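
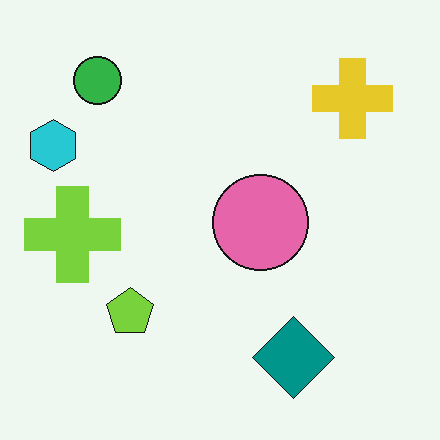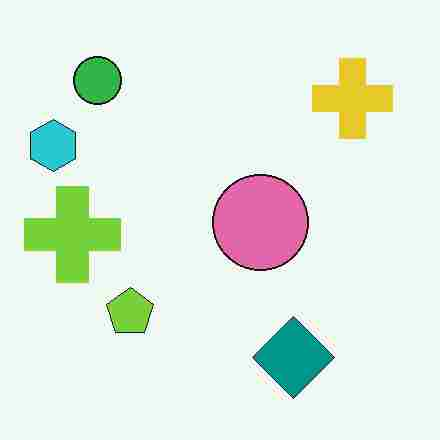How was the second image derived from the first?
Degraded with heavy JPEG compression.

Blocky 8×8 compression artifacts appear around shape edges and the flat background shows ringing — characteristic JPEG degradation.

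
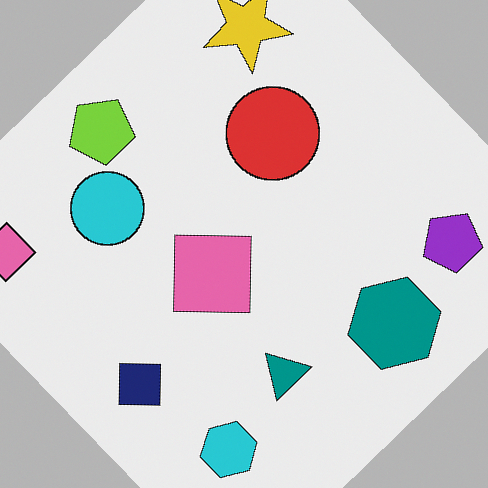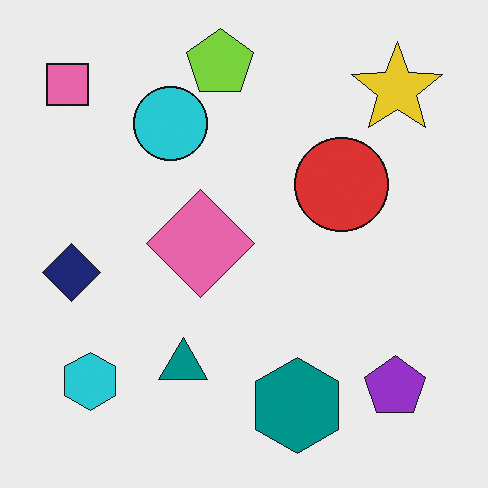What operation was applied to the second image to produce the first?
The first image is the second rotated counter-clockwise by a large amount — several tens of degrees.

Every shape is tilted by the same angle and the image corners show triangular fill wedges — a whole-image rotation by a non-right angle.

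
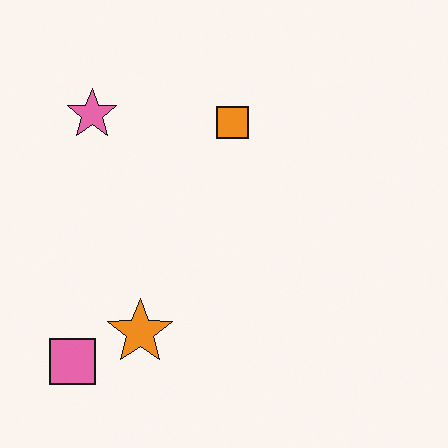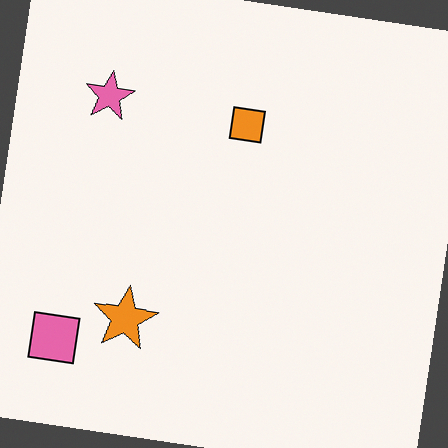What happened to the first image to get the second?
The transformation is: rotated clockwise by a slight angle.

Every shape is tilted by the same angle and the image corners show triangular fill wedges — a whole-image rotation by a non-right angle.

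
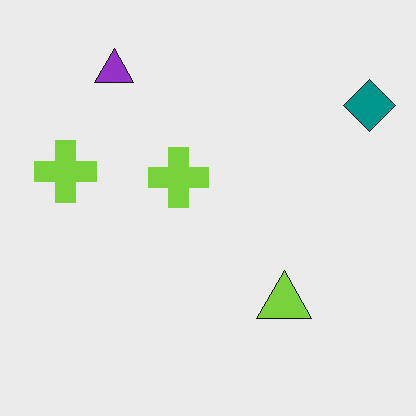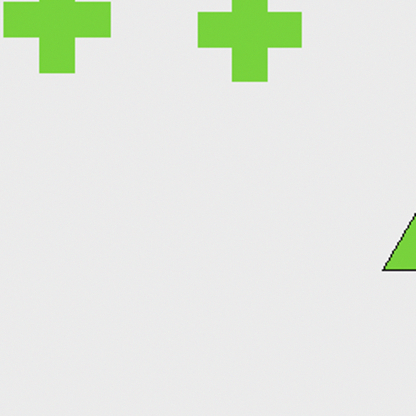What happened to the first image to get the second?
The image was cropped tightly and scaled back up.

The visible shapes are larger and the field of view is narrower; shapes near the original edges may be partly or wholly outside the frame — a crop-and-rescale.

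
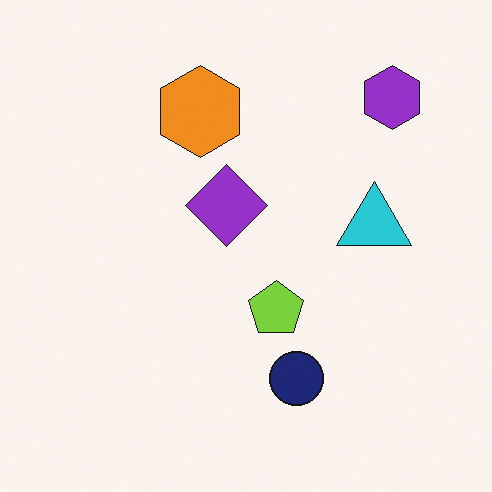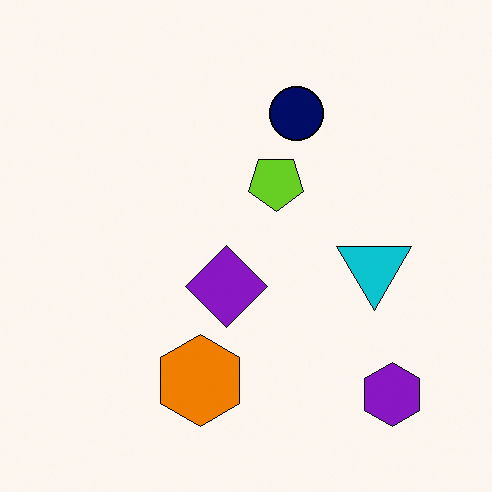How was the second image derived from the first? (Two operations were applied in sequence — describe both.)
This is the original image flipped vertically (top ↔ bottom), then given slightly increased contrast.

The purple hexagon is in the top-right of the first image and the bottom-right of the second — shapes on opposite sides of the horizontal midline have swapped in a mirror flip. Tones are pushed away from mid-grey across the whole image — a global contrast change.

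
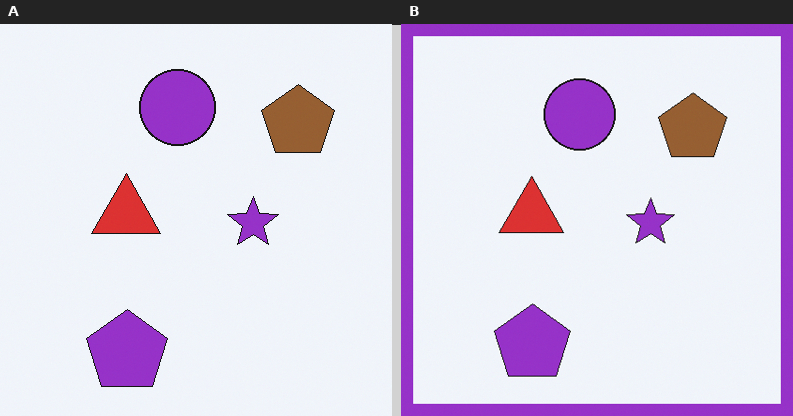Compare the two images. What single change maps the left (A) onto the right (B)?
The right (B) image is the left (A) framed with a purple border.

A solid purple frame runs around the edge of the right (B) image, with the content slightly shrunk inside it.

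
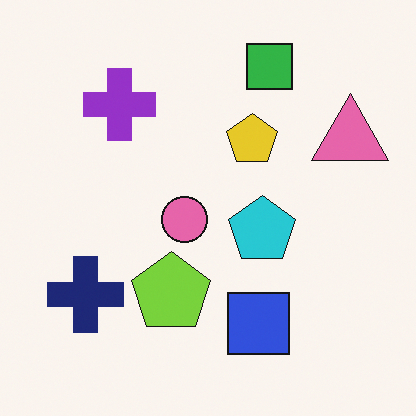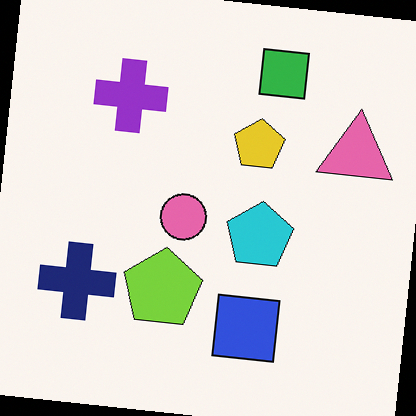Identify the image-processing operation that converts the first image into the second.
The second image is the first rotated clockwise by a small amount.

Every shape is tilted by the same angle and the image corners show triangular fill wedges — a whole-image rotation by a non-right angle.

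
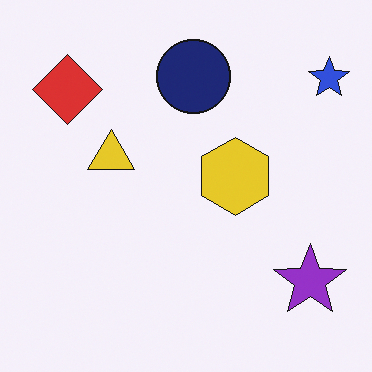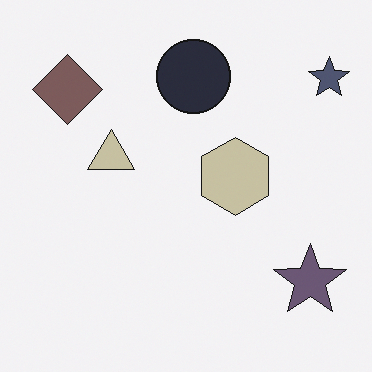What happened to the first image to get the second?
The second image is the first made much more muted (saturation change).

All colors are more muted and greyish — a global saturation change.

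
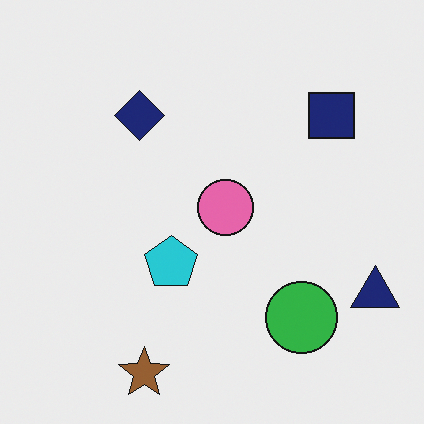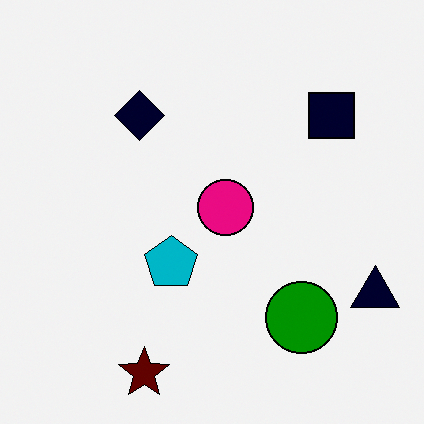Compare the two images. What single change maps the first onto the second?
This is the original image given much higher contrast.

Tones are pushed away from mid-grey across the whole image — a global contrast change.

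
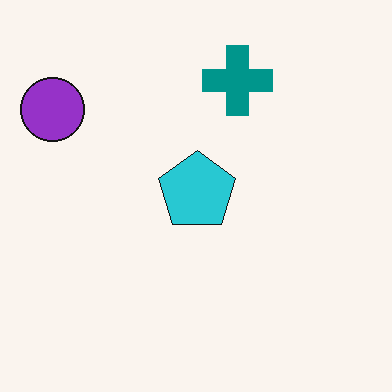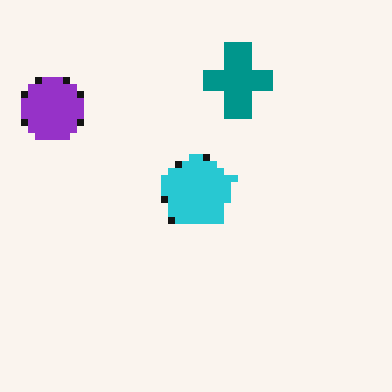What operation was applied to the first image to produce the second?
Pixelated into visible square blocks.

Shapes are reduced to large square blocks; fine edges and outlines are lost — a downscale-then-upscale (mosaic) effect.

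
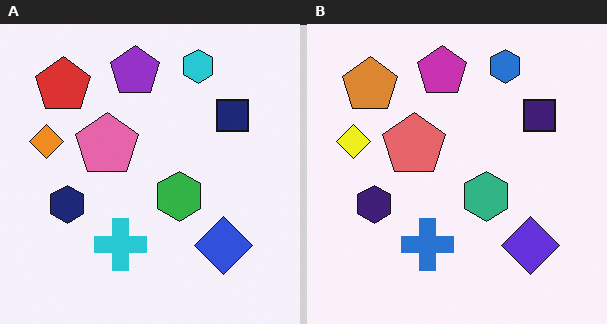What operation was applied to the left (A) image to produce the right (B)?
The transformation is: hue-shifted slightly.

Every shape's color has rotated by the same amount around the hue wheel — a uniform hue shift.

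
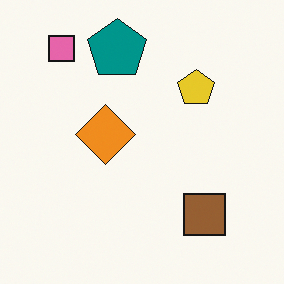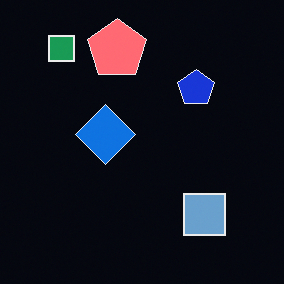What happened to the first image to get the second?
The image was color-inverted (negative).

The light background has become dark and every shape's color is its complement — a photographic negative.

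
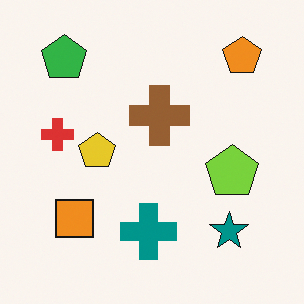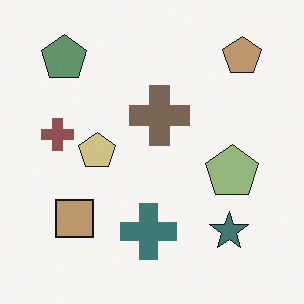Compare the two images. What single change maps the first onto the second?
This is the original image made much more muted (saturation change).

All colors are more muted and greyish — a global saturation change.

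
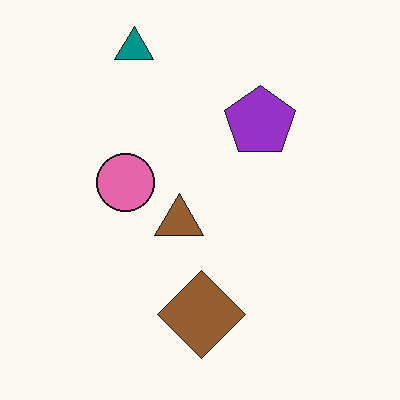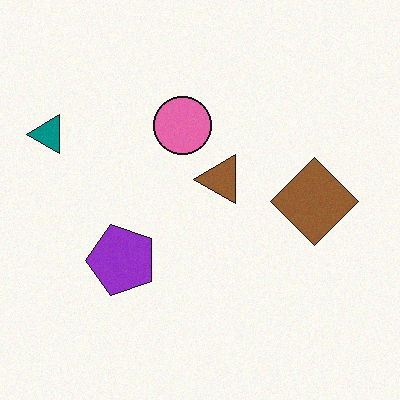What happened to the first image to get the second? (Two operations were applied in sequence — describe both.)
The image was transposed (reflected across the top-left ↔ bottom-right diagonal), then degraded with subtle gaussian noise.

Shapes have swapped their row and column positions — what was in the top-right is now in the bottom-left — a diagonal reflection. Random speckle covers the whole image, including the flat background.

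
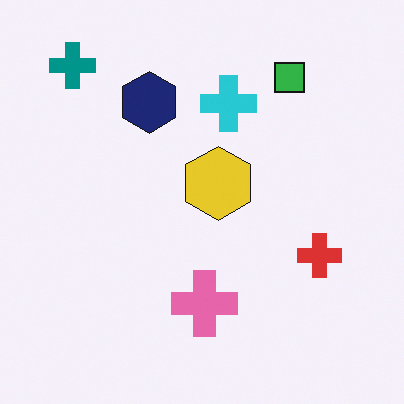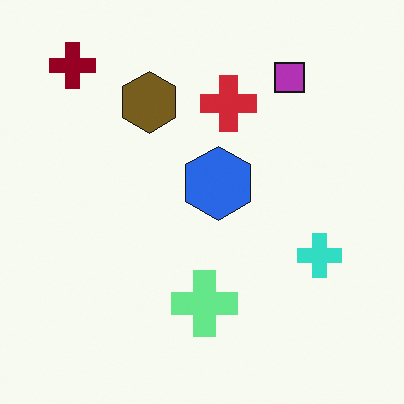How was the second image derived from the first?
The second image is the first hue-shifted by a large amount.

Every shape's color has rotated by the same amount around the hue wheel — a uniform hue shift.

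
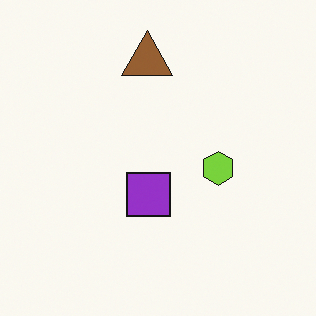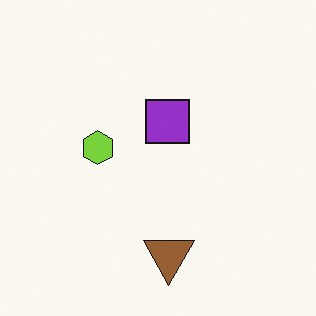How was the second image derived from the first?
The second image is the first rotated 180°.

The brown triangle sits in the top of the first image and the bottom of the second — consistent with a whole-image 180° rotation.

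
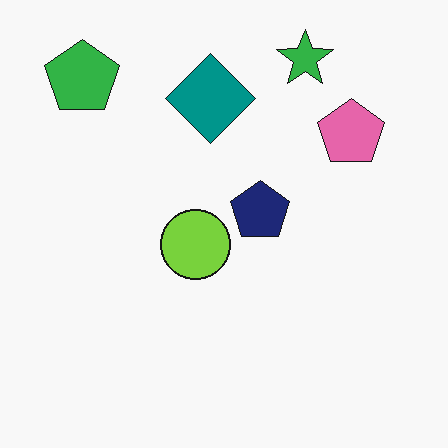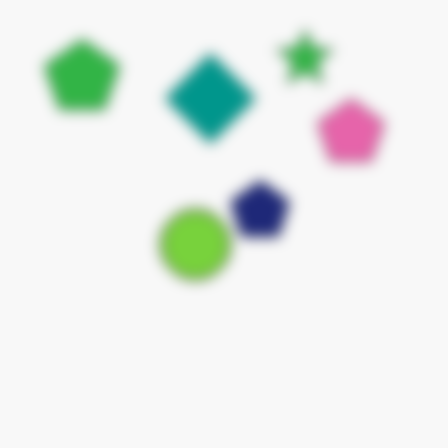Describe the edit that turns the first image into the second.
It was heavily blurred.

Shape edges and outlines are uniformly softened across the whole image.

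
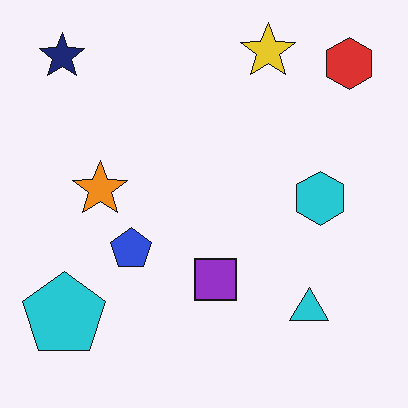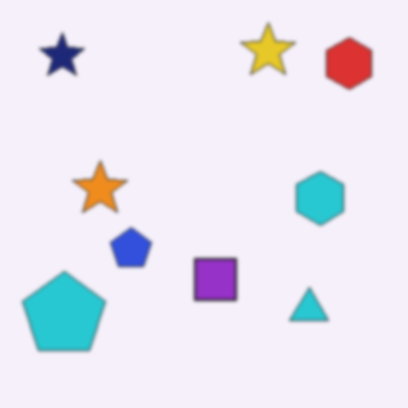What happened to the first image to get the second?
The second image is the first slightly softened.

Shape edges and outlines are uniformly softened across the whole image.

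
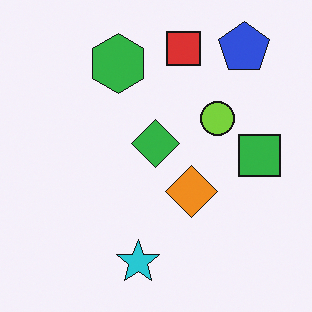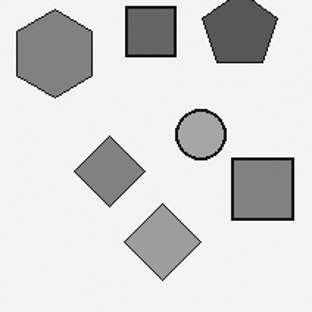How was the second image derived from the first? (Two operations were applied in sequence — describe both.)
Converted to grayscale, then cropped slightly and scaled back up.

All color is removed — every shape is now a shade of grey. The visible shapes are larger and the field of view is narrower; shapes near the original edges may be partly or wholly outside the frame — a crop-and-rescale.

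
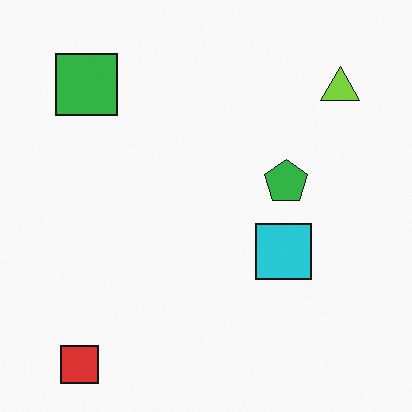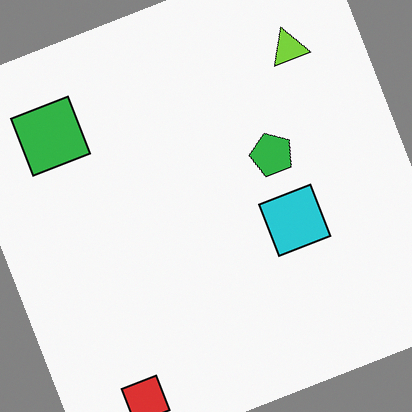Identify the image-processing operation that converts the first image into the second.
It was rotated counter-clockwise by a clearly visible amount.

Every shape is tilted by the same angle and the image corners show triangular fill wedges — a whole-image rotation by a non-right angle.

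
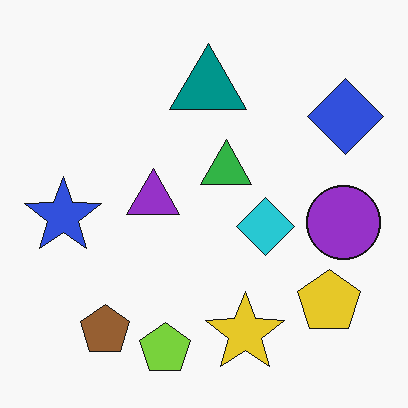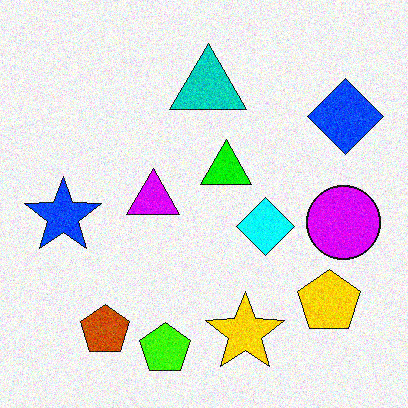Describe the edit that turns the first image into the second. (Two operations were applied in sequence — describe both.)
It was made much more vivid (saturation change), then degraded with moderate additive noise.

All colors are more vivid — a global saturation change. Random speckle covers the whole image, including the flat background.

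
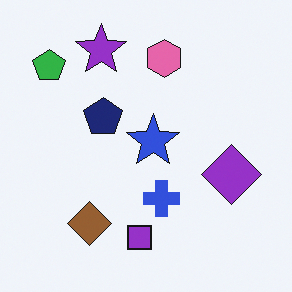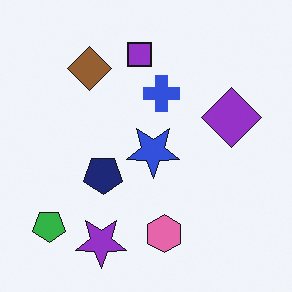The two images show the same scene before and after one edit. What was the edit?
This is the original image flipped vertically (top ↔ bottom).

The purple star is in the top of the first image and the bottom of the second — shapes on opposite sides of the horizontal midline have swapped in a mirror flip.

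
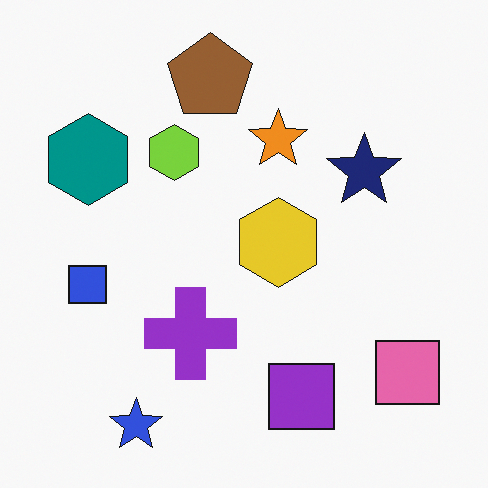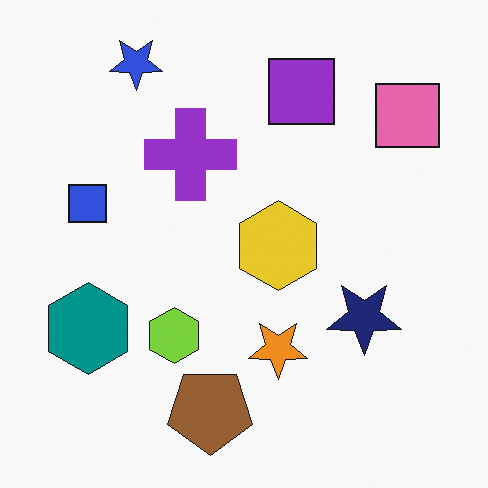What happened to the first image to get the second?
It was flipped vertically (top ↔ bottom).

The blue star is in the bottom-left of the first image and the top-left of the second — shapes on opposite sides of the horizontal midline have swapped in a mirror flip.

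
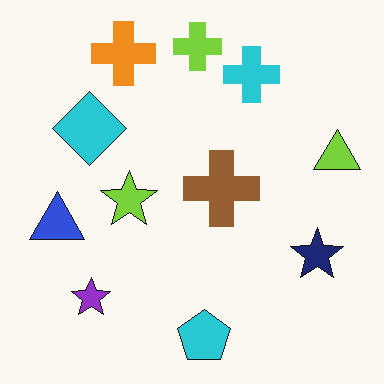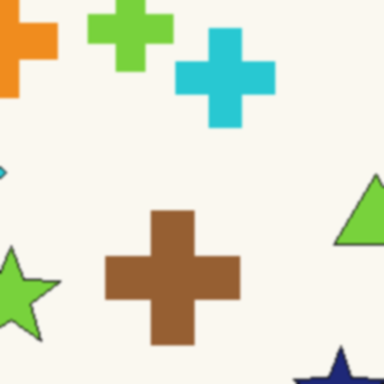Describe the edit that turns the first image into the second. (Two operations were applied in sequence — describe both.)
Cropped tightly and scaled back up, then lightly blurred.

The visible shapes are larger and the field of view is narrower; shapes near the original edges may be partly or wholly outside the frame — a crop-and-rescale. Shape edges and outlines are uniformly softened across the whole image.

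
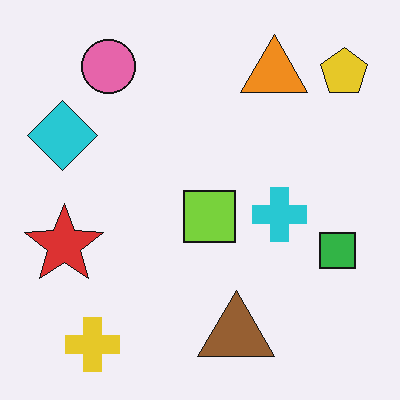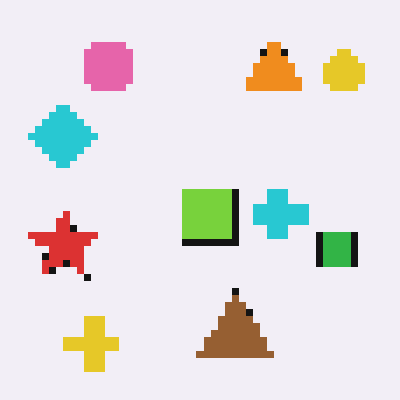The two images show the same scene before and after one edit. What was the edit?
It was moderately pixelated.

Shapes are reduced to large square blocks; fine edges and outlines are lost — a downscale-then-upscale (mosaic) effect.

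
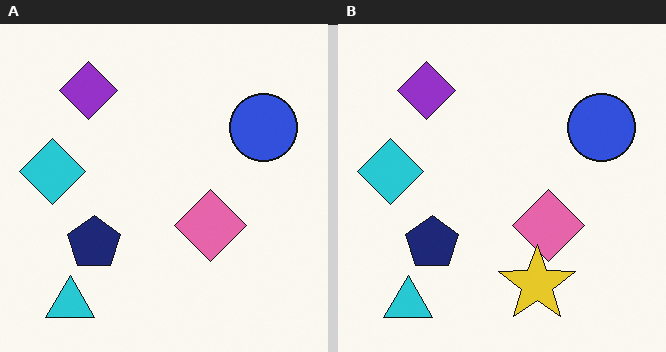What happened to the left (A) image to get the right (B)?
Overlaid with an additional yellow star.

A yellow star appears in the right (B) image that is absent from the left (A).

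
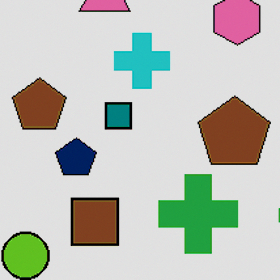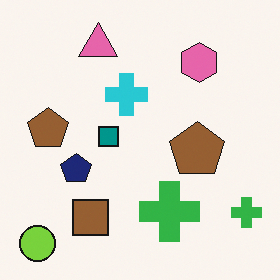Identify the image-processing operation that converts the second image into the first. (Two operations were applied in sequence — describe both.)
It was cropped slightly and scaled back up, then posterized to a reduced palette.

The visible shapes are larger and the field of view is narrower; shapes near the original edges may be partly or wholly outside the frame — a crop-and-rescale. Each flat color has snapped to a coarser quantized level — most visibly, the near-white background has dropped to a flat grey.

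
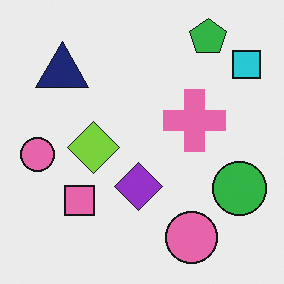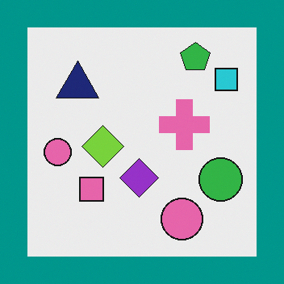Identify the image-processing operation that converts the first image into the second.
The second image is the first framed with a teal border.

A solid teal frame runs around the edge of the second image, with the content slightly shrunk inside it.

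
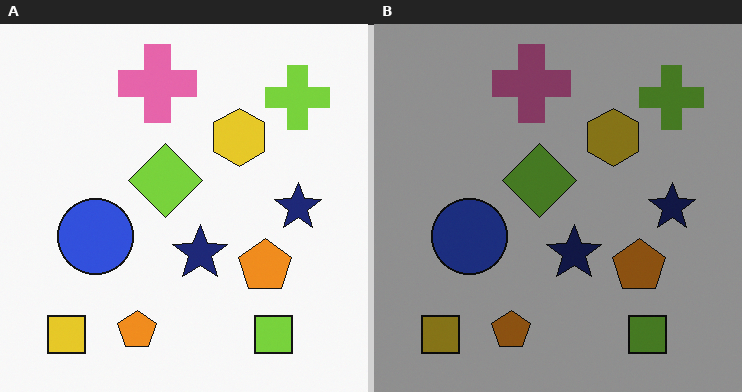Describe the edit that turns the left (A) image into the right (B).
It was substantially darkened.

Every pixel — background and shapes alike — is uniformly darkened.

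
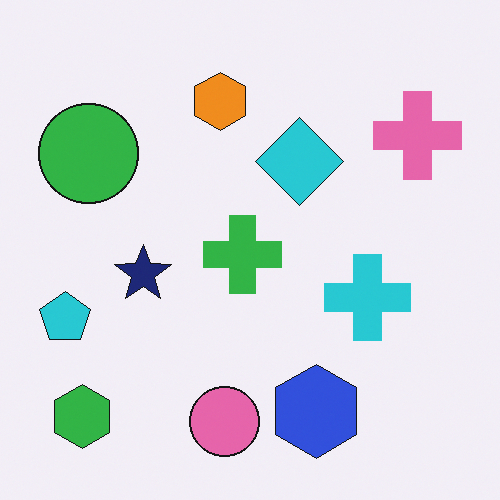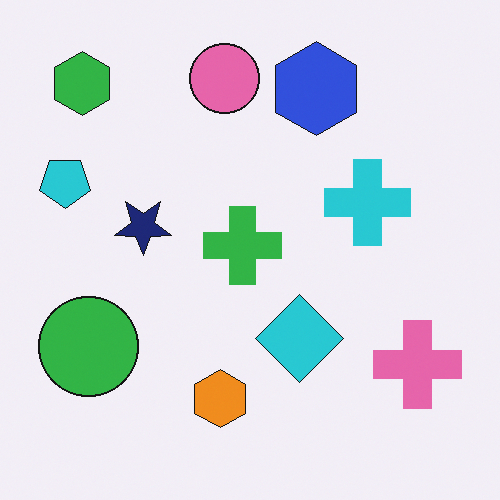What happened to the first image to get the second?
The transformation is: flipped vertically (top ↔ bottom).

The pink circle is in the bottom of the first image and the top of the second — shapes on opposite sides of the horizontal midline have swapped in a mirror flip.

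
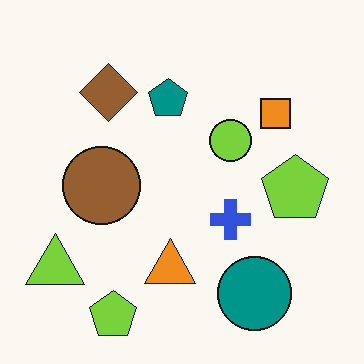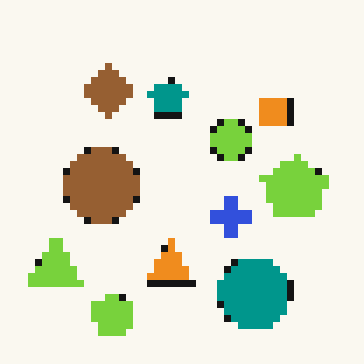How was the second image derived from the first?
The transformation is: pixelated into visible square blocks.

Shapes are reduced to large square blocks; fine edges and outlines are lost — a downscale-then-upscale (mosaic) effect.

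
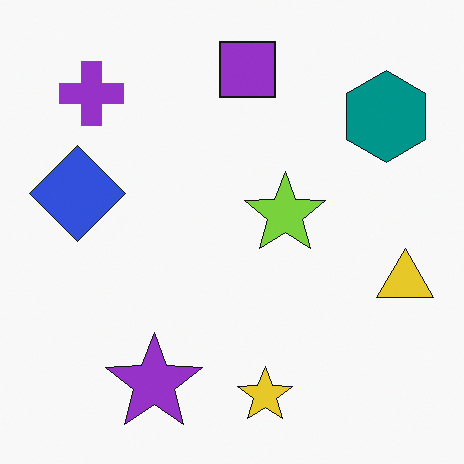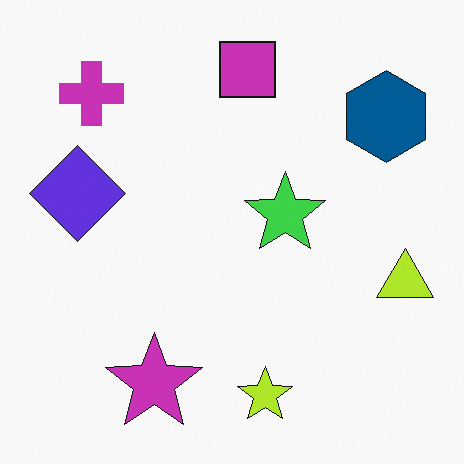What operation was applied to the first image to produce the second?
It was hue-shifted by a small amount.

Every shape's color has rotated by the same amount around the hue wheel — a uniform hue shift.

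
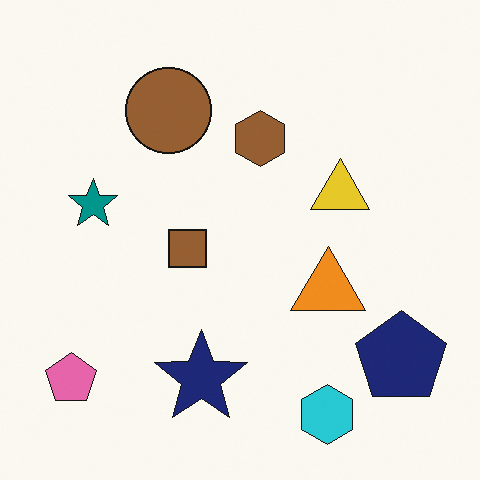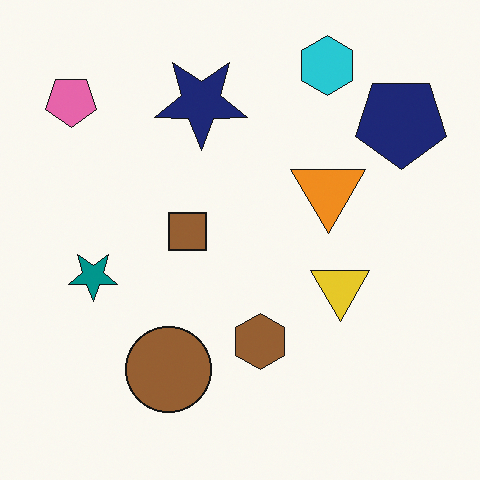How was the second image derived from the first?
This is the original image flipped vertically (top ↔ bottom).

The cyan hexagon is in the bottom-right of the first image and the top-right of the second — shapes on opposite sides of the horizontal midline have swapped in a mirror flip.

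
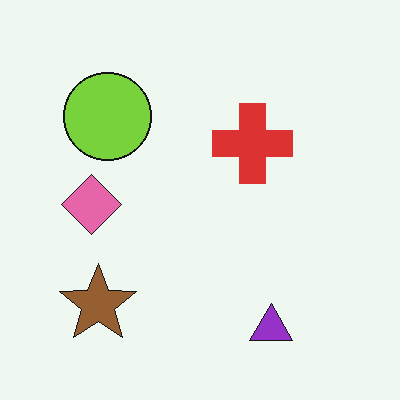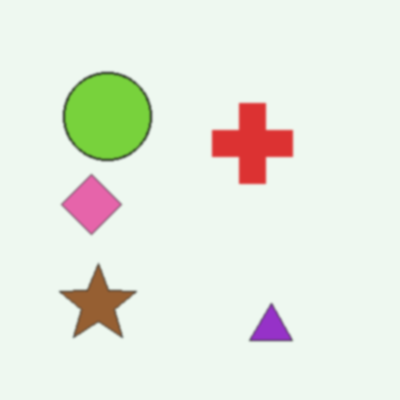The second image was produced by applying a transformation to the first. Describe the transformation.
The second image is the first lightly blurred.

Shape edges and outlines are uniformly softened across the whole image.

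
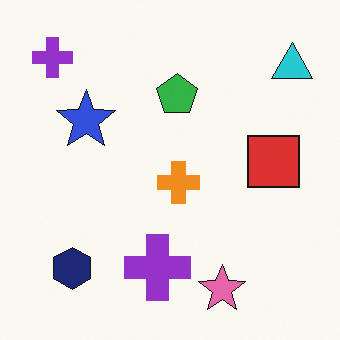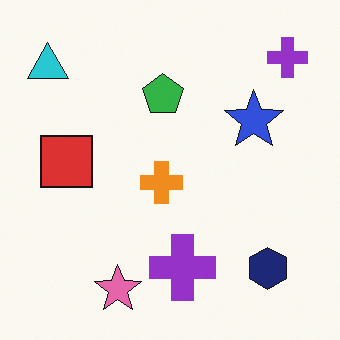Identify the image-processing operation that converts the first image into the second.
Flipped horizontally (left ↔ right).

The cyan triangle is in the top-right of the first image and the top-left of the second — shapes on opposite sides of the vertical midline have swapped in a mirror flip.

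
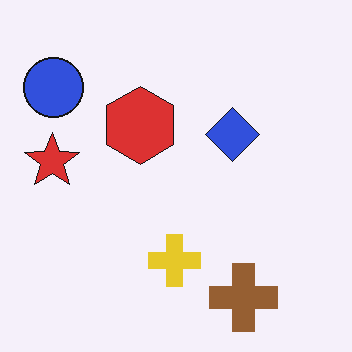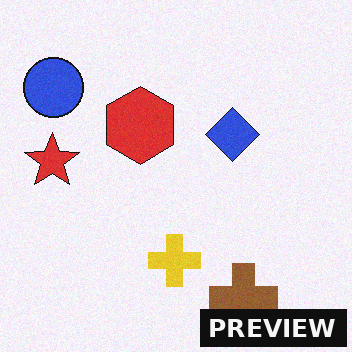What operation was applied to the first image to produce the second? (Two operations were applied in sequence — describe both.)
The second image is the first degraded with a light layer of grain, then watermarked with the text "PREVIEW" in the lower-right corner.

Random speckle covers the whole image, including the flat background. A dark label reading "PREVIEW" appears in the lower-right corner.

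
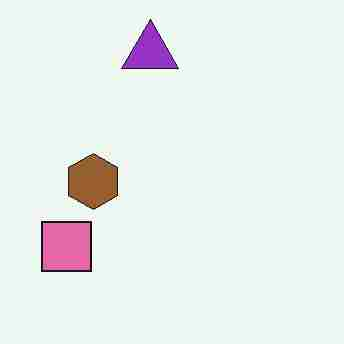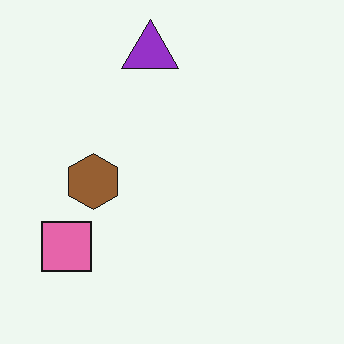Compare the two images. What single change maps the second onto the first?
The first image is the second heavily JPEG-compressed with obvious blocking artifacts.

Blocky 8×8 compression artifacts appear around shape edges and the flat background shows ringing — characteristic JPEG degradation.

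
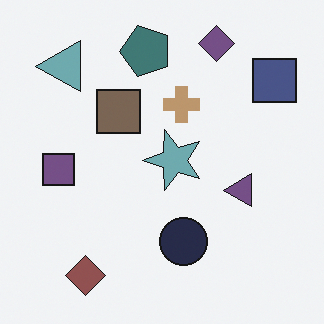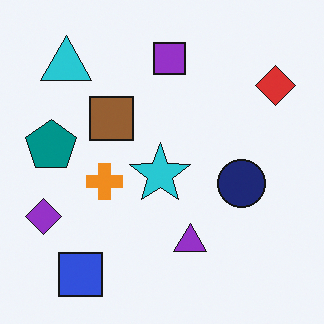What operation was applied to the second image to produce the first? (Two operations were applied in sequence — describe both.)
The first image is the second transposed (reflected across the top-left ↔ bottom-right diagonal), then made much more muted (saturation change).

Shapes have swapped their row and column positions — what was in the top-right is now in the bottom-left — a diagonal reflection. All colors are more muted and greyish — a global saturation change.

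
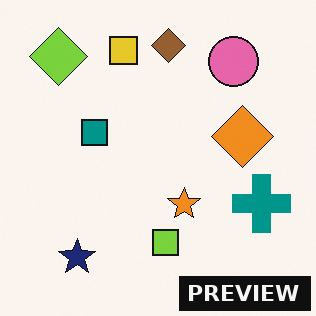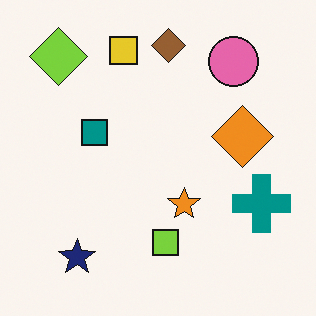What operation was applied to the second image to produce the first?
The first image is the second watermarked with the text "PREVIEW" in the lower-right corner.

A dark label reading "PREVIEW" appears in the lower-right corner.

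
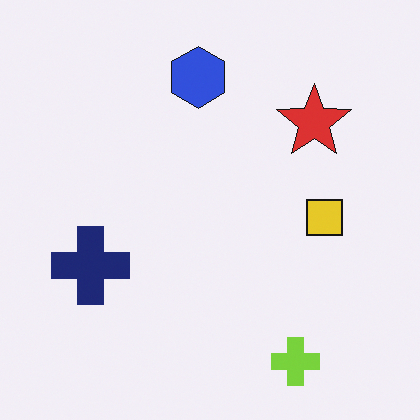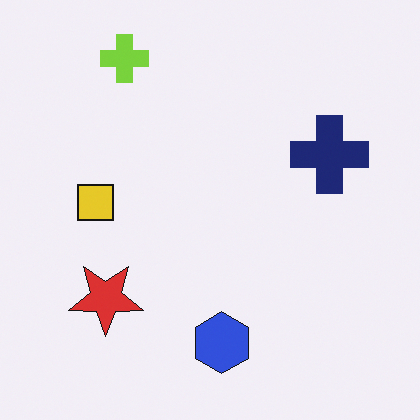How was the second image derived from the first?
Rotated 180°.

The lime cross sits in the bottom-right of the first image and the top-left of the second — consistent with a whole-image 180° rotation.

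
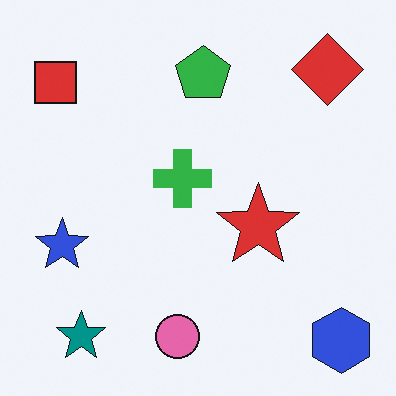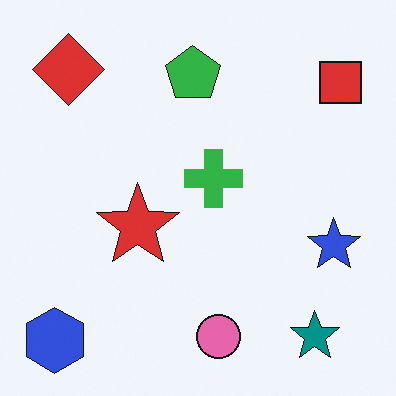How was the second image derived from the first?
The transformation is: flipped horizontally (left ↔ right).

The red square is in the top-left of the first image and the top-right of the second — shapes on opposite sides of the vertical midline have swapped in a mirror flip.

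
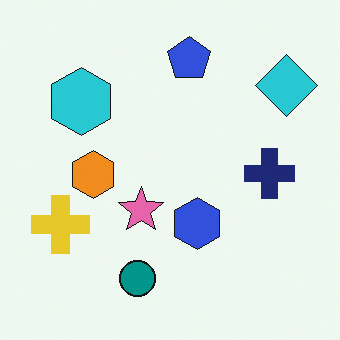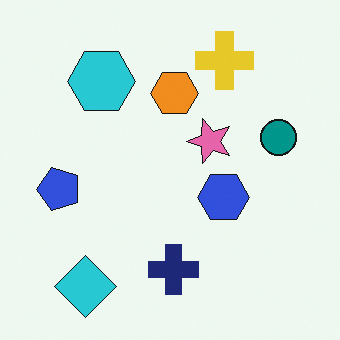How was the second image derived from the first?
The transformation is: transposed (reflected across the top-left ↔ bottom-right diagonal).

Shapes have swapped their row and column positions — what was in the top-right is now in the bottom-left — a diagonal reflection.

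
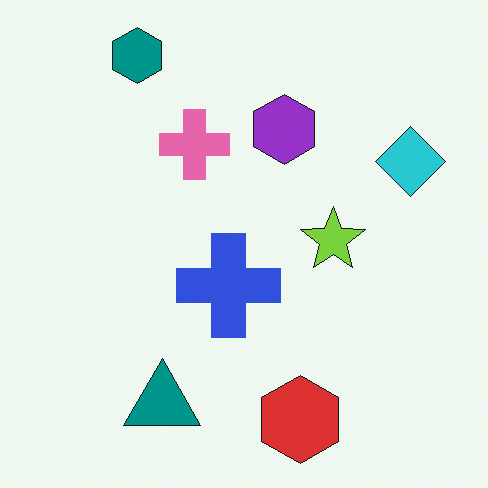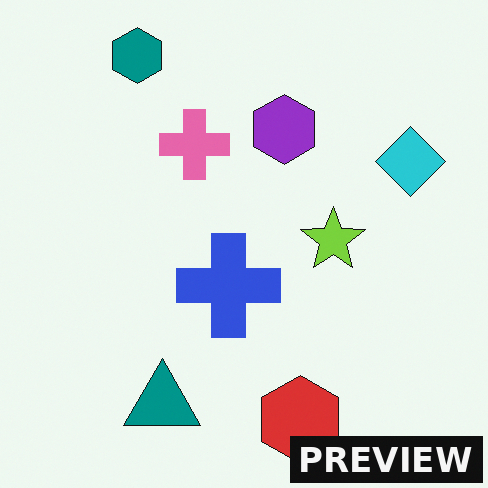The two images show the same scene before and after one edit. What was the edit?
It was watermarked with the text "PREVIEW" in the lower-right corner.

A dark label reading "PREVIEW" appears in the lower-right corner.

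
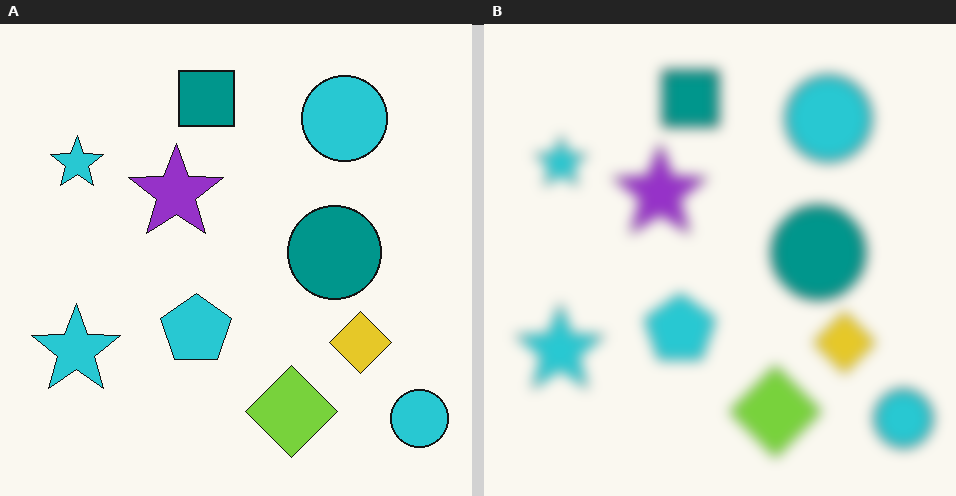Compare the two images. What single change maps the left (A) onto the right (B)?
The transformation is: heavily blurred.

Shape edges and outlines are uniformly softened across the whole image.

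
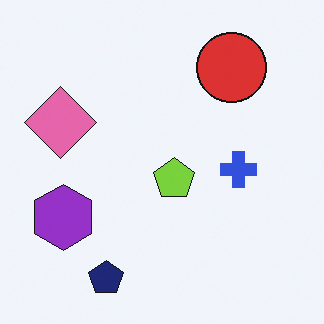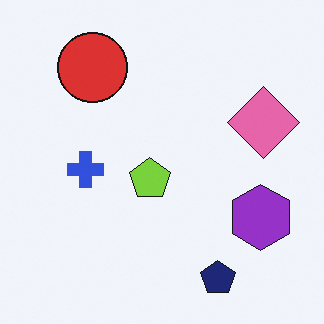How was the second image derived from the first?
The image was flipped horizontally (left ↔ right).

The pink diamond is in the left of the first image and the right of the second — shapes on opposite sides of the vertical midline have swapped in a mirror flip.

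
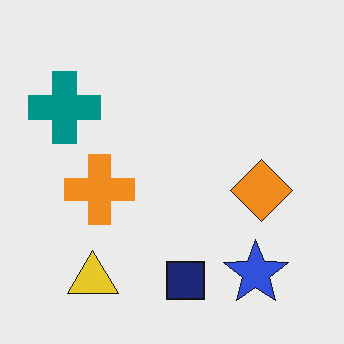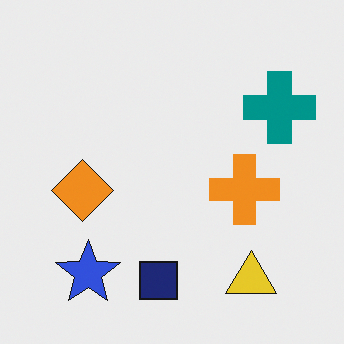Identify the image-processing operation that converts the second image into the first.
Flipped horizontally (left ↔ right).

The teal cross is in the top-right of the second image and the top-left of the first — shapes on opposite sides of the vertical midline have swapped in a mirror flip.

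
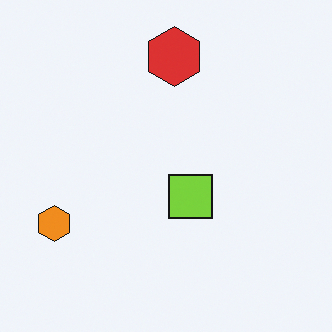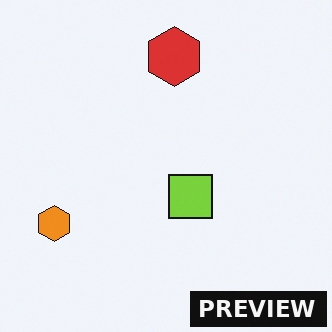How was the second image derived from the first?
Watermarked with the text "PREVIEW" in the lower-right corner.

A dark label reading "PREVIEW" appears in the lower-right corner.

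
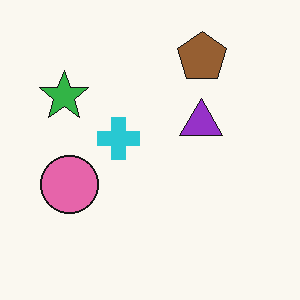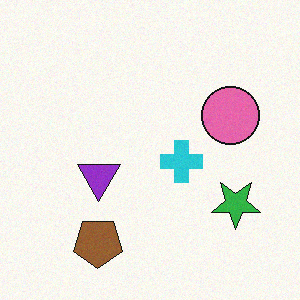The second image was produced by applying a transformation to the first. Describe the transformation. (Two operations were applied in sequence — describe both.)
The transformation is: rotated 180°, then degraded with subtle gaussian noise.

The brown pentagon sits in the top-right of the first image and the bottom-left of the second — consistent with a whole-image 180° rotation. Random speckle covers the whole image, including the flat background.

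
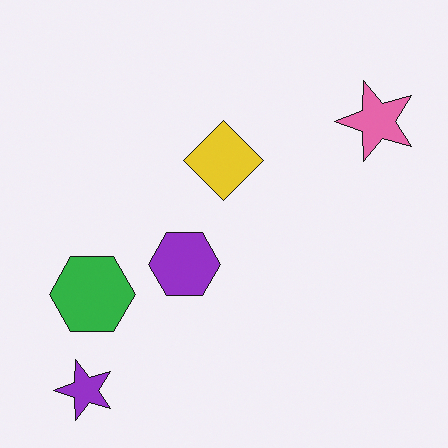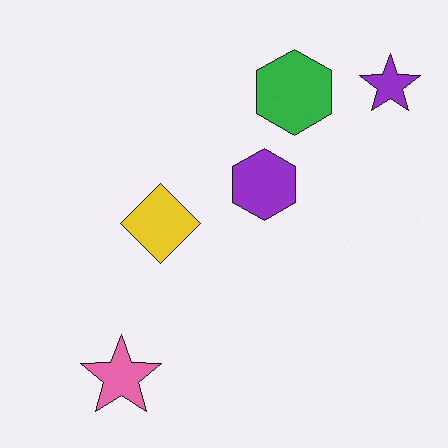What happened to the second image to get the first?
This is the original image transposed (reflected across the top-left ↔ bottom-right diagonal).

Shapes have swapped their row and column positions — what was in the top-right is now in the bottom-left — a diagonal reflection.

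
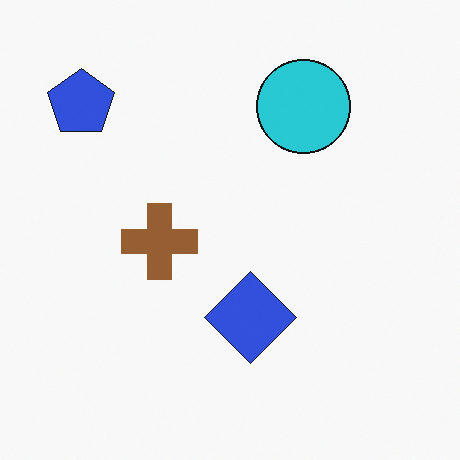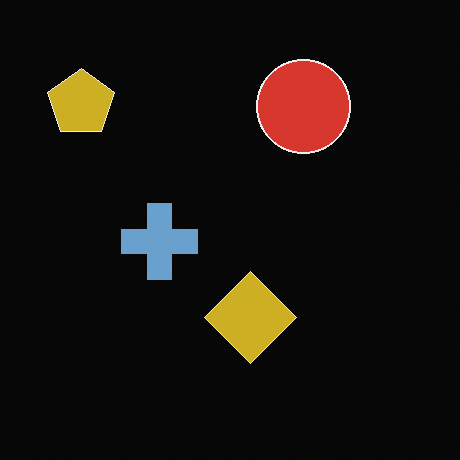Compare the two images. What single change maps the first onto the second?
Color-inverted (negative).

The light background has become dark and every shape's color is its complement — a photographic negative.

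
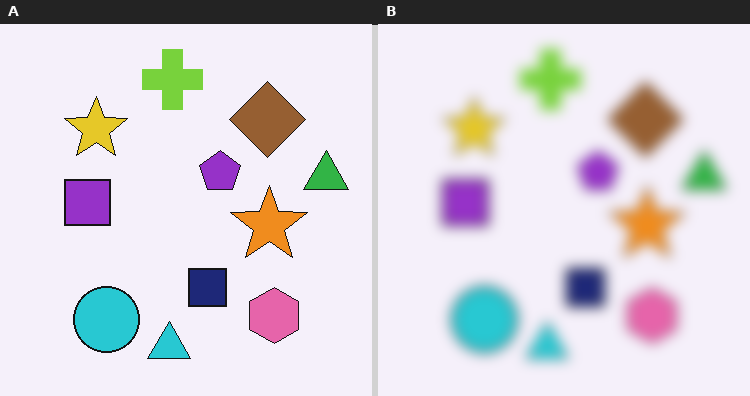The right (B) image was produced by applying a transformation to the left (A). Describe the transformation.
The transformation is: strongly gaussian-blurred.

Shape edges and outlines are uniformly softened across the whole image.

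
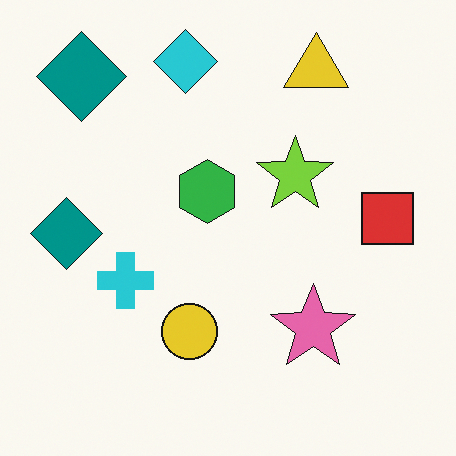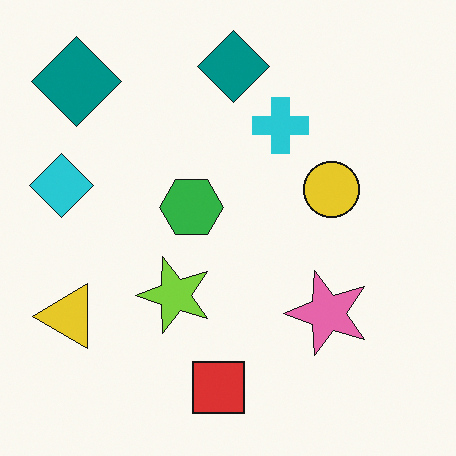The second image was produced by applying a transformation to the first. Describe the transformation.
Transposed (reflected across the top-left ↔ bottom-right diagonal).

Shapes have swapped their row and column positions — what was in the top-right is now in the bottom-left — a diagonal reflection.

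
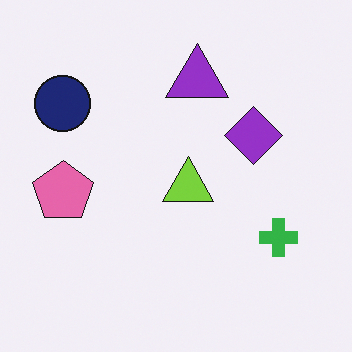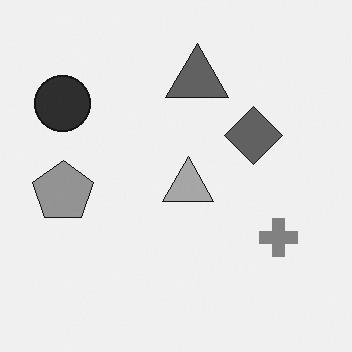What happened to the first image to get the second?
This is the original image converted to grayscale.

All color is removed — every shape is now a shade of grey.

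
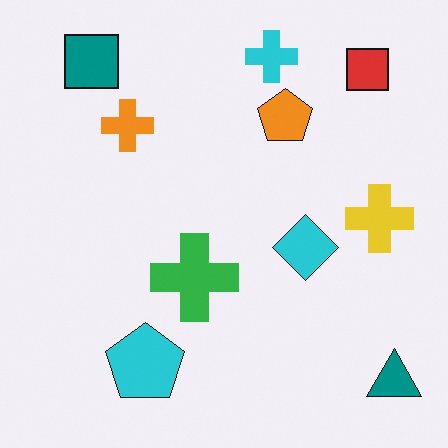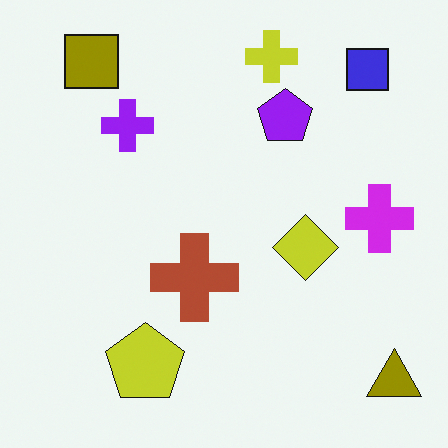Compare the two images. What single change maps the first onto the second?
This is the original image hue-shifted by a large amount.

Every shape's color has rotated by the same amount around the hue wheel — a uniform hue shift.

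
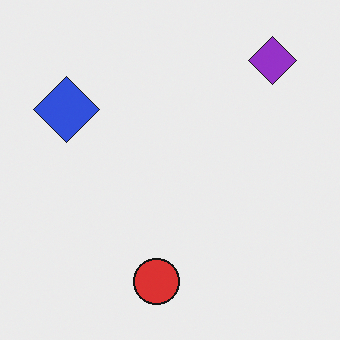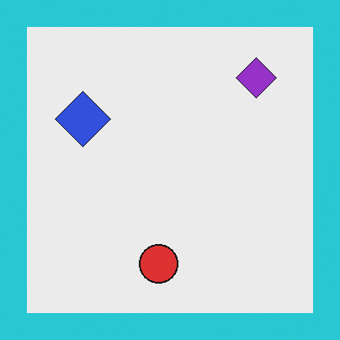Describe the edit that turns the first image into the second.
The second image is the first framed with a cyan border.

A solid cyan frame runs around the edge of the second image, with the content slightly shrunk inside it.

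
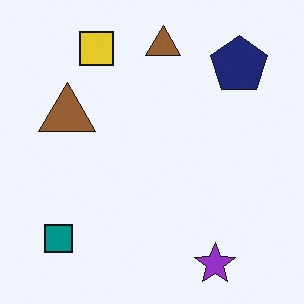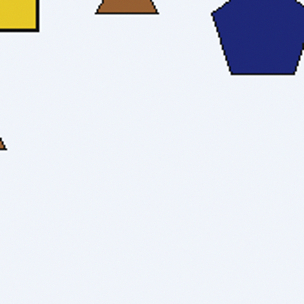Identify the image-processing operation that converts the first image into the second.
The transformation is: cropped to a noticeably smaller region and rescaled.

The visible shapes are larger and the field of view is narrower; shapes near the original edges may be partly or wholly outside the frame — a crop-and-rescale.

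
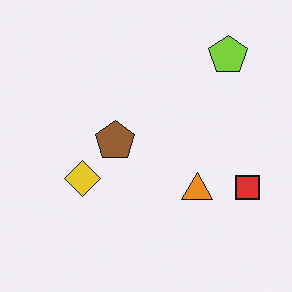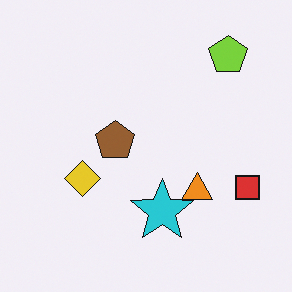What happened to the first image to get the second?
Overlaid with an additional cyan star.

A cyan star appears in the second image that is absent from the first.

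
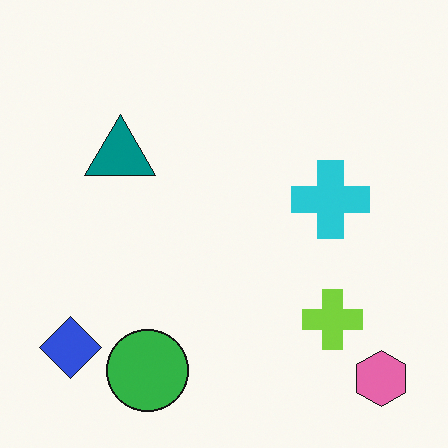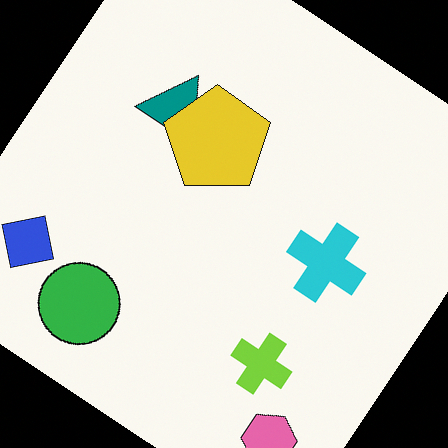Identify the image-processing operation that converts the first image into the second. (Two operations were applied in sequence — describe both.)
The image was rotated clockwise by a large amount — several tens of degrees, then overlaid with an additional yellow pentagon.

Every shape is tilted by the same angle and the image corners show triangular fill wedges — a whole-image rotation by a non-right angle. A yellow pentagon appears in the second image that is absent from the first.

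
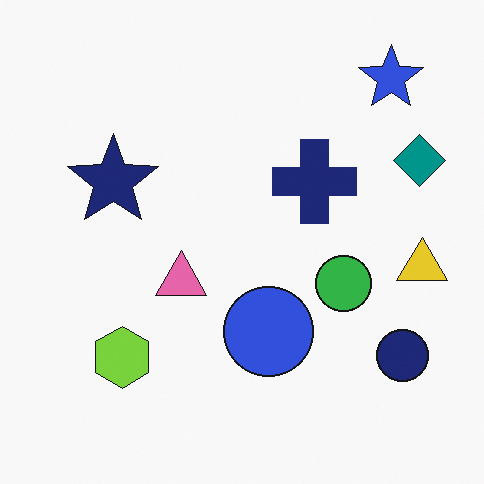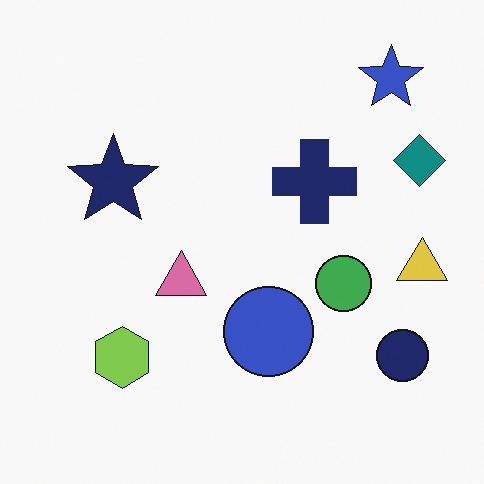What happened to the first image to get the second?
The transformation is: slightly desaturated.

All colors are more muted and greyish — a global saturation change.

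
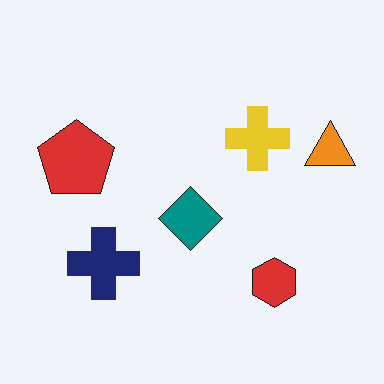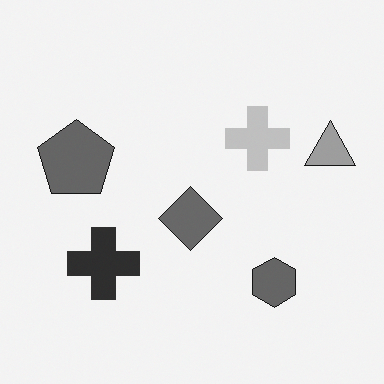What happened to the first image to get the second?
It was converted to grayscale.

All color is removed — every shape is now a shade of grey.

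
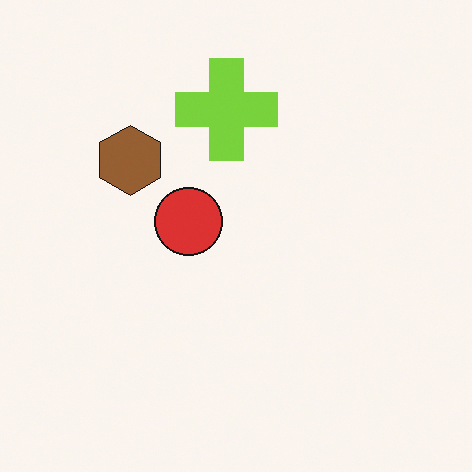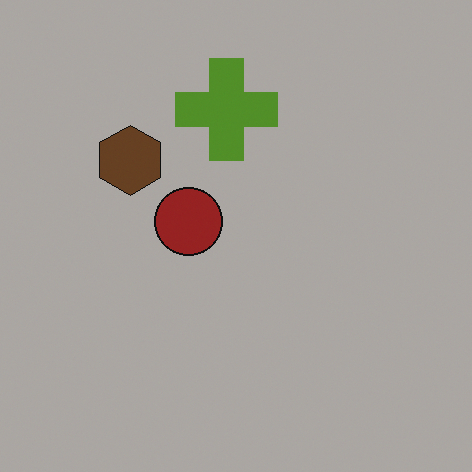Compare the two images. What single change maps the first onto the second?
The second image is the first darkened a lot.

Every pixel — background and shapes alike — is uniformly darkened.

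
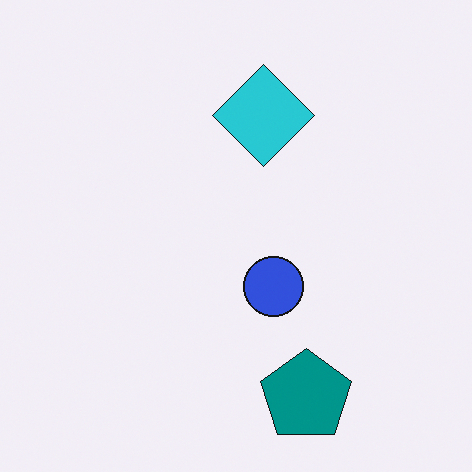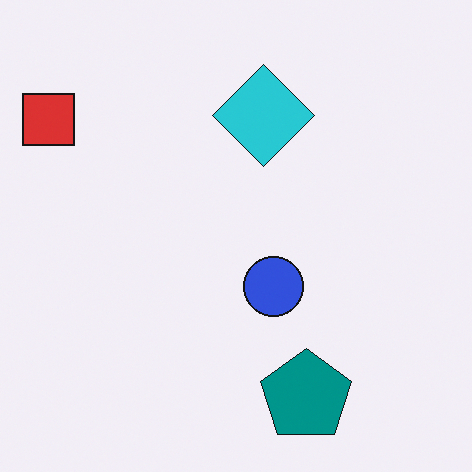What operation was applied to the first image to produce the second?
This is the original image overlaid with an additional red square.

A red square appears in the second image that is absent from the first.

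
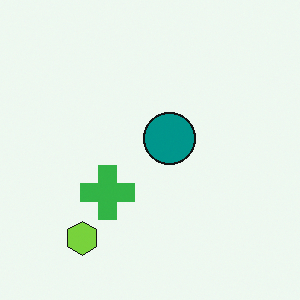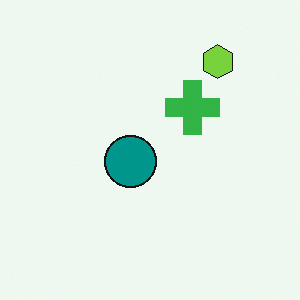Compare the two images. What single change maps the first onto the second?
The second image is the first rotated 180°.

The lime hexagon sits in the bottom-left of the first image and the top-right of the second — consistent with a whole-image 180° rotation.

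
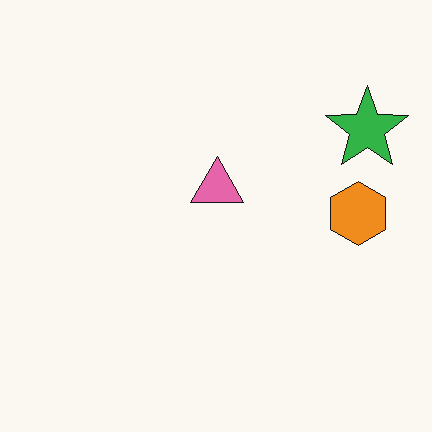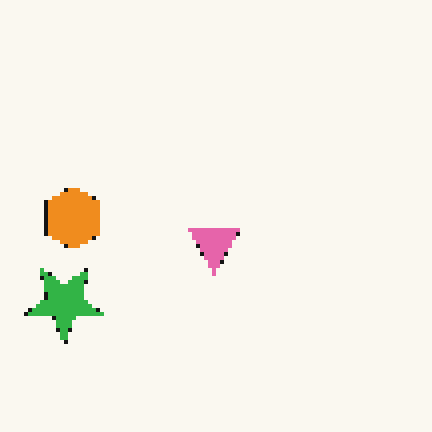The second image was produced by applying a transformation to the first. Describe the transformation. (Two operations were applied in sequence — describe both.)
The second image is the first rotated 180°, then mildly pixelated.

The green star sits in the top-right of the first image and the bottom-left of the second — consistent with a whole-image 180° rotation. Shapes are reduced to large square blocks; fine edges and outlines are lost — a downscale-then-upscale (mosaic) effect.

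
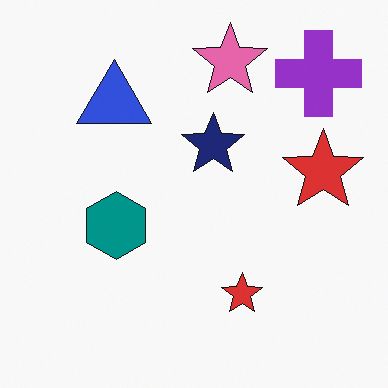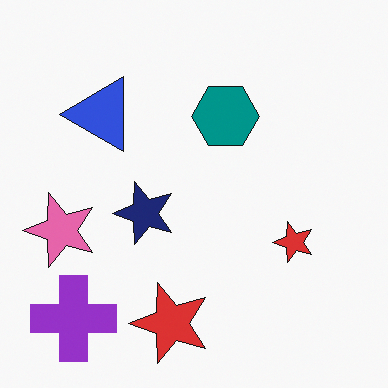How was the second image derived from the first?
The second image is the first transposed (reflected across the top-left ↔ bottom-right diagonal).

Shapes have swapped their row and column positions — what was in the top-right is now in the bottom-left — a diagonal reflection.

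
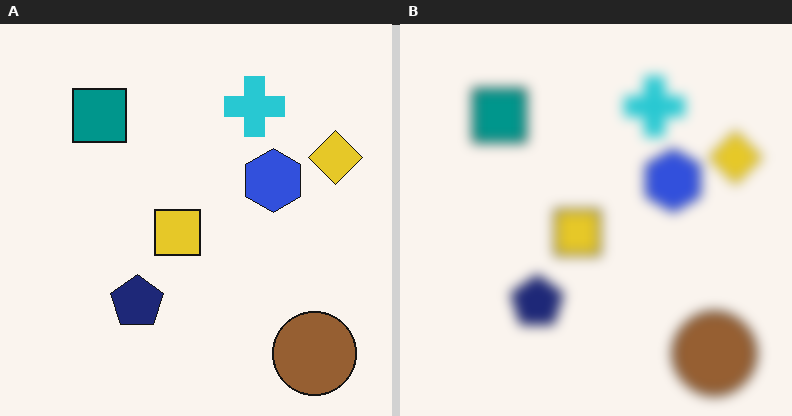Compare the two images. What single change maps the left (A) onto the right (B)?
It was heavily blurred.

Shape edges and outlines are uniformly softened across the whole image.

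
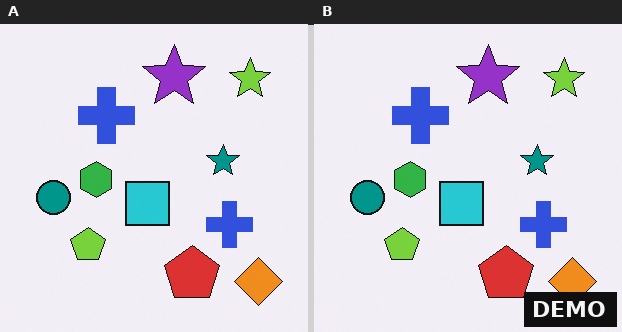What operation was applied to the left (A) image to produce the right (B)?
The right (B) image is the left (A) watermarked with the text "DEMO" in the lower-right corner.

A dark label reading "DEMO" appears in the lower-right corner.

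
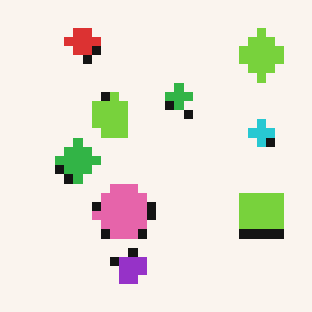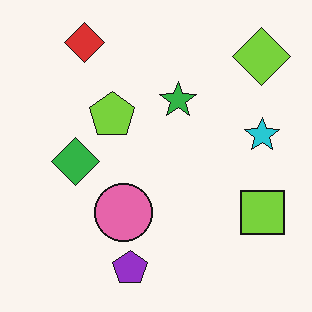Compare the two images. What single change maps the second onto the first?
Coarsely pixelated.

Shapes are reduced to large square blocks; fine edges and outlines are lost — a downscale-then-upscale (mosaic) effect.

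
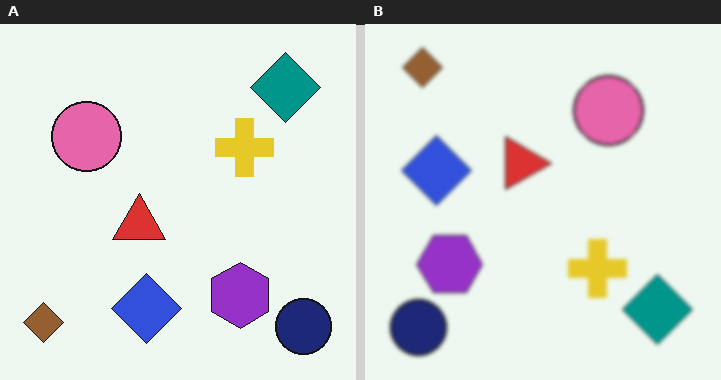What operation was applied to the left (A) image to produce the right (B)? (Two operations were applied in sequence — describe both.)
This is the original image rotated 90° clockwise, then slightly softened.

The brown diamond sits in the bottom-left of the left (A) image and the top-left of the right (B) — consistent with a whole-image 90° clockwise rotation. Shape edges and outlines are uniformly softened across the whole image.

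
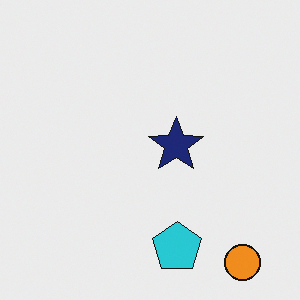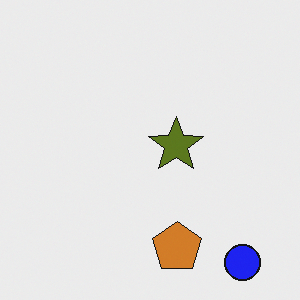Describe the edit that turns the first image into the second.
The second image is the first hue-shifted through roughly half the color wheel.

Every shape's color has rotated by the same amount around the hue wheel — a uniform hue shift.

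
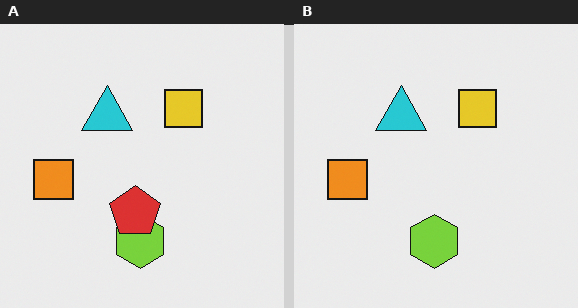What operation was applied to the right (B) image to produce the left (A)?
The image was overlaid with an additional red pentagon.

A red pentagon appears in the left (A) image that is absent from the right (B).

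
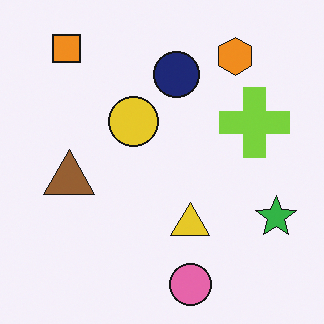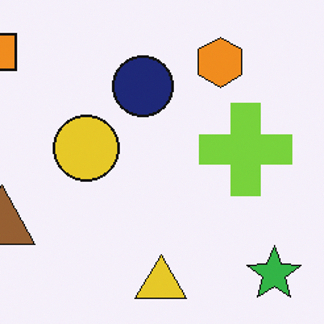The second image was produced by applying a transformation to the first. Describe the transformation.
This is the original image cropped to a modestly smaller region and rescaled.

The visible shapes are larger and the field of view is narrower; shapes near the original edges may be partly or wholly outside the frame — a crop-and-rescale.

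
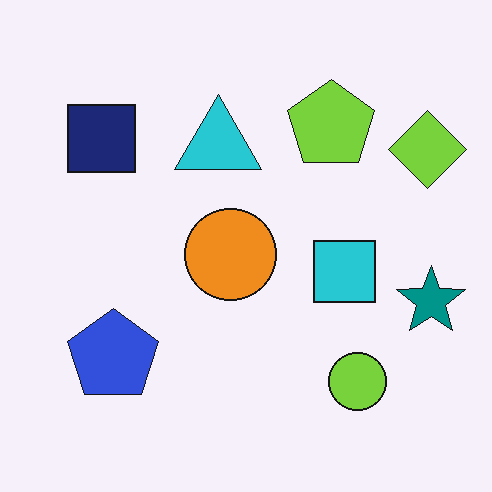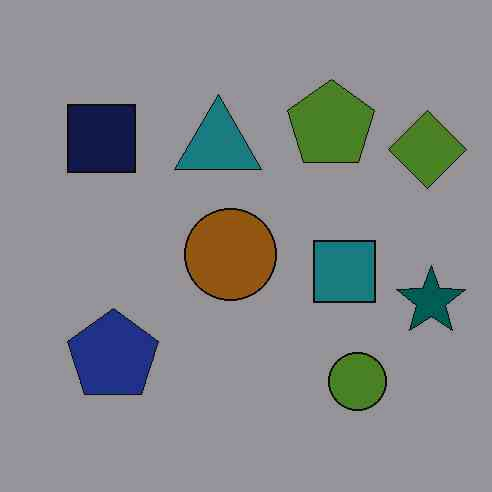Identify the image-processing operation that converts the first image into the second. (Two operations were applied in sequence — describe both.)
The image was degraded with heavy JPEG compression, then substantially darkened.

Blocky 8×8 compression artifacts appear around shape edges and the flat background shows ringing — characteristic JPEG degradation. Every pixel — background and shapes alike — is uniformly darkened.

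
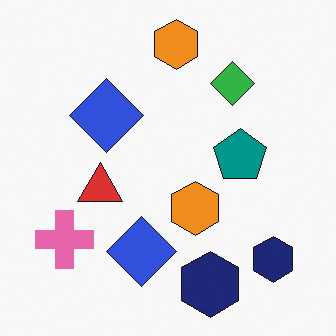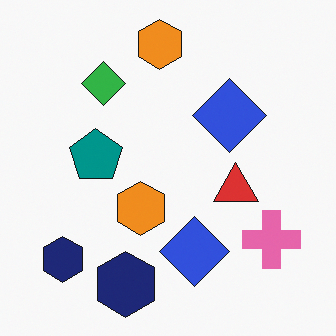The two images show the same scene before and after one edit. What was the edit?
This is the original image flipped horizontally (left ↔ right).

The pink cross is in the bottom-left of the first image and the bottom-right of the second — shapes on opposite sides of the vertical midline have swapped in a mirror flip.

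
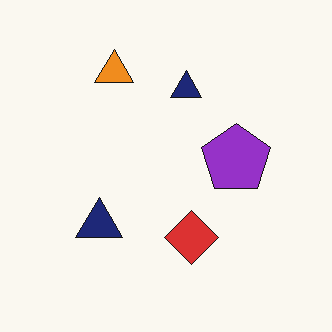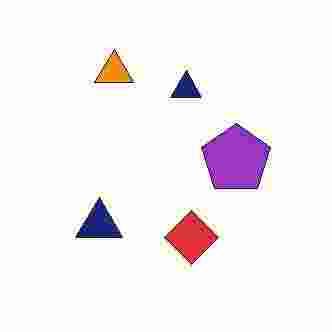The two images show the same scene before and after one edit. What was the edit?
This is the original image degraded with heavy JPEG compression.

Blocky 8×8 compression artifacts appear around shape edges and the flat background shows ringing — characteristic JPEG degradation.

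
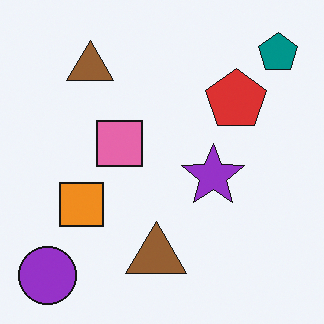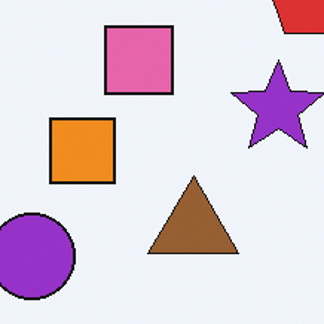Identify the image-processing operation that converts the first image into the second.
The transformation is: cropped to a modestly smaller region and rescaled.

The visible shapes are larger and the field of view is narrower; shapes near the original edges may be partly or wholly outside the frame — a crop-and-rescale.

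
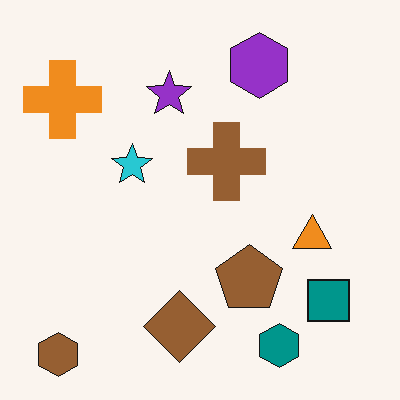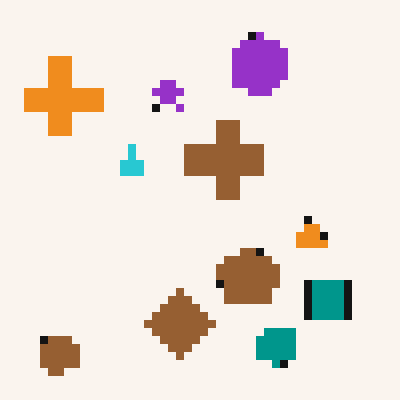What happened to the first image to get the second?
The second image is the first pixelated into visible square blocks.

Shapes are reduced to large square blocks; fine edges and outlines are lost — a downscale-then-upscale (mosaic) effect.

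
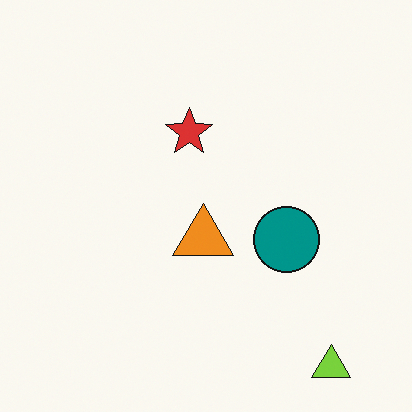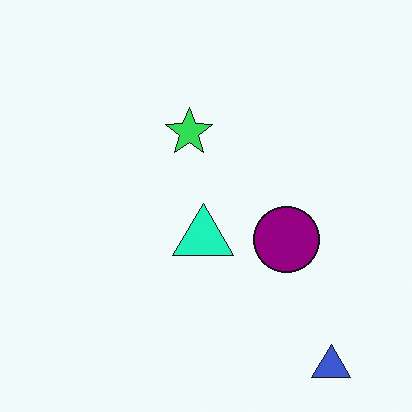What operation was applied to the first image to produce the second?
Hue-shifted noticeably.

Every shape's color has rotated by the same amount around the hue wheel — a uniform hue shift.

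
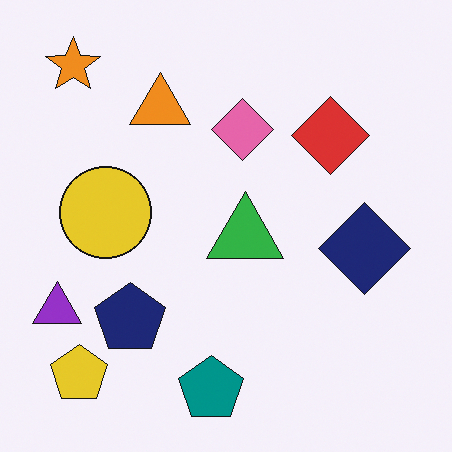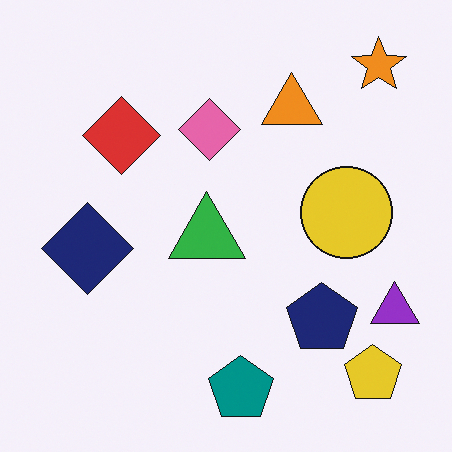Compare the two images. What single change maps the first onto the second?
This is the original image flipped horizontally (left ↔ right).

The purple triangle is in the bottom-left of the first image and the bottom-right of the second — shapes on opposite sides of the vertical midline have swapped in a mirror flip.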